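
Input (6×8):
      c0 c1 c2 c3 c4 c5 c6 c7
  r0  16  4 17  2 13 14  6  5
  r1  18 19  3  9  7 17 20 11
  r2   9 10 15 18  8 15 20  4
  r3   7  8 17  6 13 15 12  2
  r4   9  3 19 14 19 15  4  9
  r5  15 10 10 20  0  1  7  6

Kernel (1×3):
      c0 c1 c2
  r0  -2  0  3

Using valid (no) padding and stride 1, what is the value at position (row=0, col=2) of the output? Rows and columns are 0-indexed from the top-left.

5

The receptive field on the input at this output position is [17 2 13]. Elementwise product with the kernel and sum: 17·-2 + 13·3.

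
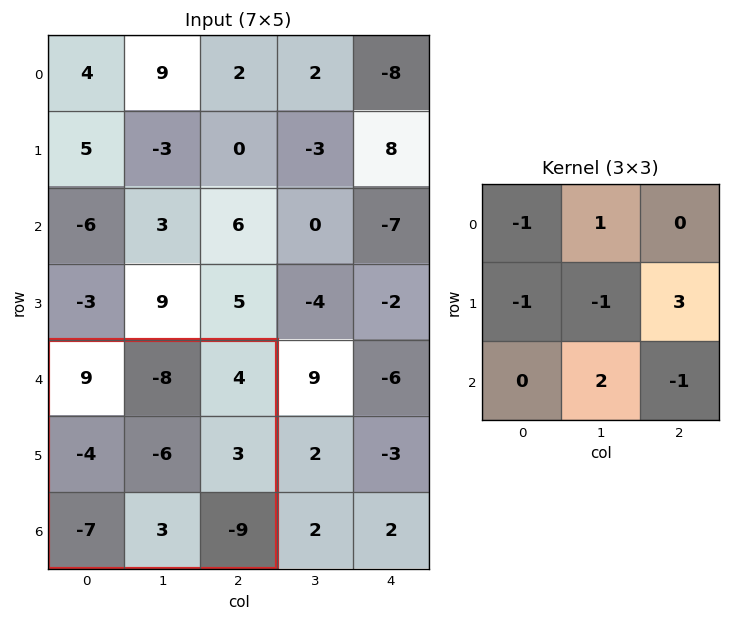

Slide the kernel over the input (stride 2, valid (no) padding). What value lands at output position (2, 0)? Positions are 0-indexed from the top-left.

17

The receptive field on the input at this output position is [9 -8 4 / -4 -6 3 / -7 3 -9]. Elementwise product with the kernel and sum: 9·-1 + -8·1 + -4·-1 + -6·-1 + 3·3 + 3·2 + -9·-1.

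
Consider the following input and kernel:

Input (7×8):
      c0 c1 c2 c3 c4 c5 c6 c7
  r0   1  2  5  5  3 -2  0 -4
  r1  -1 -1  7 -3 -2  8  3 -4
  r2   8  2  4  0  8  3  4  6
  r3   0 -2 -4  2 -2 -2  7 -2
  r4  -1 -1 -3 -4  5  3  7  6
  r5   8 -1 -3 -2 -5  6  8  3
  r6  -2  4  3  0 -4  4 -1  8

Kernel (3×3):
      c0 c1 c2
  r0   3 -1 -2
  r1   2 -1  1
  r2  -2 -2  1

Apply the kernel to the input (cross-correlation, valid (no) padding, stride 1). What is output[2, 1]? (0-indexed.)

The receptive field on the input at this output position is [2 4 0 / -2 -4 2 / -1 -3 -4]. Elementwise product with the kernel and sum: 2·3 + 4·-1 + 0·-2 + -2·2 + -4·-1 + 2·1 + -1·-2 + -3·-2 + -4·1.

8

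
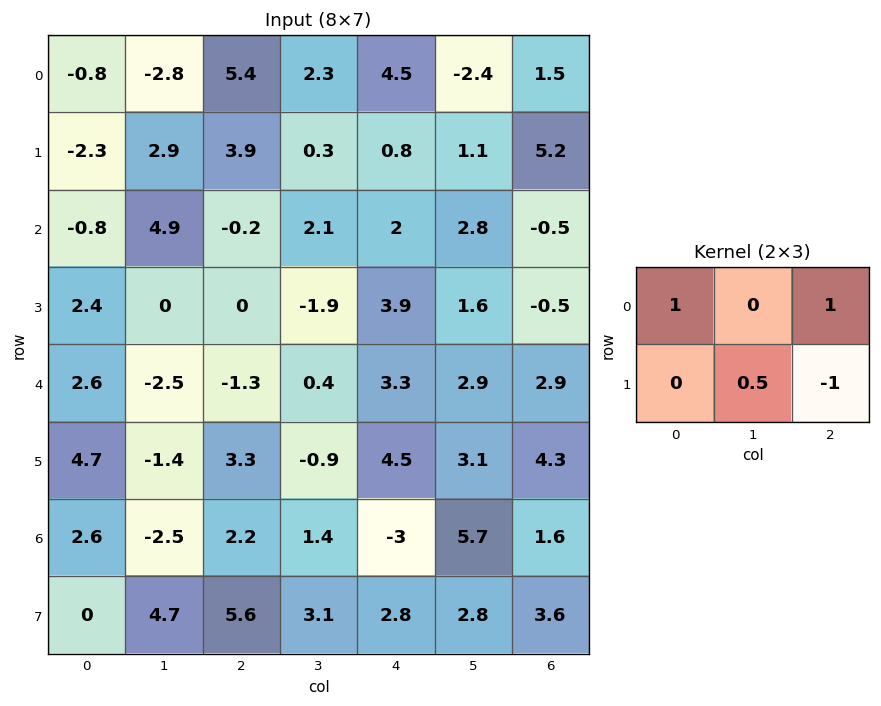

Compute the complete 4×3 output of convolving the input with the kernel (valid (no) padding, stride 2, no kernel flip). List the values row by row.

2.15 9.25 1.35
-1 -3.05 2.8
-2.7 -2.95 3.45
1.55 -2.05 -3.6

Output[0,0]: The receptive field on the input at this output position is [-0.8 -2.8 5.4 / -2.3 2.9 3.9]. Elementwise product with the kernel and sum: -0.8·1 + 5.4·1 + 2.9·0.5 + 3.9·-1.
Output[0,1]: The receptive field on the input at this output position is [5.4 2.3 4.5 / 3.9 0.3 0.8]. Elementwise product with the kernel and sum: 5.4·1 + 4.5·1 + 0.3·0.5 + 0.8·-1.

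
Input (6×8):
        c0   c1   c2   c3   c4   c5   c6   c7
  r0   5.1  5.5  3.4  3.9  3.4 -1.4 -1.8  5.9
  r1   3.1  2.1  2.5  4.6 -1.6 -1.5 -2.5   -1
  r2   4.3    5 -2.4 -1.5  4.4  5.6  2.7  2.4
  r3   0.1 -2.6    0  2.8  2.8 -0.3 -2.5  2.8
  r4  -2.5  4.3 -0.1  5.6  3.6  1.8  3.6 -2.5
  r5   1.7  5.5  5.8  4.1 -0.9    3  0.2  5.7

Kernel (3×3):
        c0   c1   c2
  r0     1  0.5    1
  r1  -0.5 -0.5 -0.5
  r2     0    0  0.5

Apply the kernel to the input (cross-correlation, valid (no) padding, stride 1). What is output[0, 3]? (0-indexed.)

The receptive field on the input at this output position is [3.9 3.4 -1.4 / 4.6 -1.6 -1.5 / -1.5 4.4 5.6]. Elementwise product with the kernel and sum: 3.9·1 + 3.4·0.5 + -1.4·1 + 4.6·-0.5 + -1.6·-0.5 + -1.5·-0.5 + 5.6·0.5.

6.25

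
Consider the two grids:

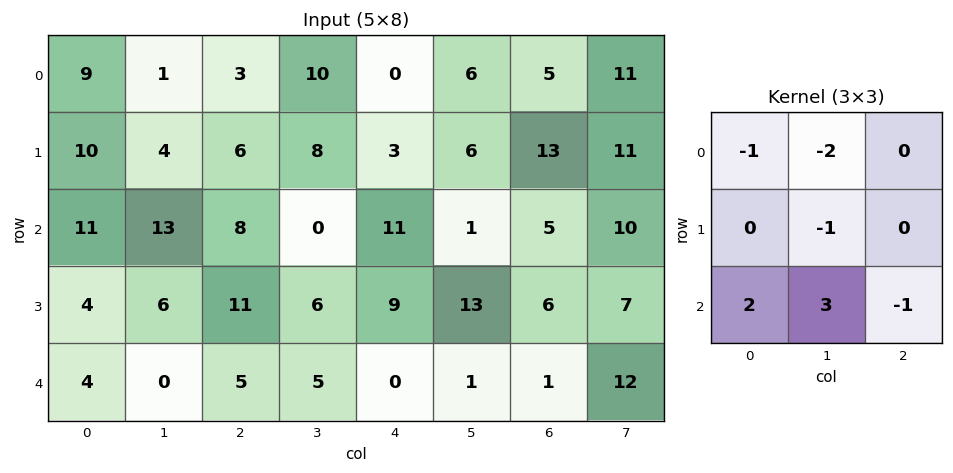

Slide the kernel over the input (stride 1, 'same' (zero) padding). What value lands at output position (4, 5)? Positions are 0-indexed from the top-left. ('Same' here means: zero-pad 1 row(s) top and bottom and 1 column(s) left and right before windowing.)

The receptive field on the zero-padded input at this output position is [9 13 6 / 0 1 1 / 0 0 0]. Elementwise product with the kernel and sum: 9·-1 + 13·-2 + 1·-1 + 0·2 + 0·3 + 0·-1.

-36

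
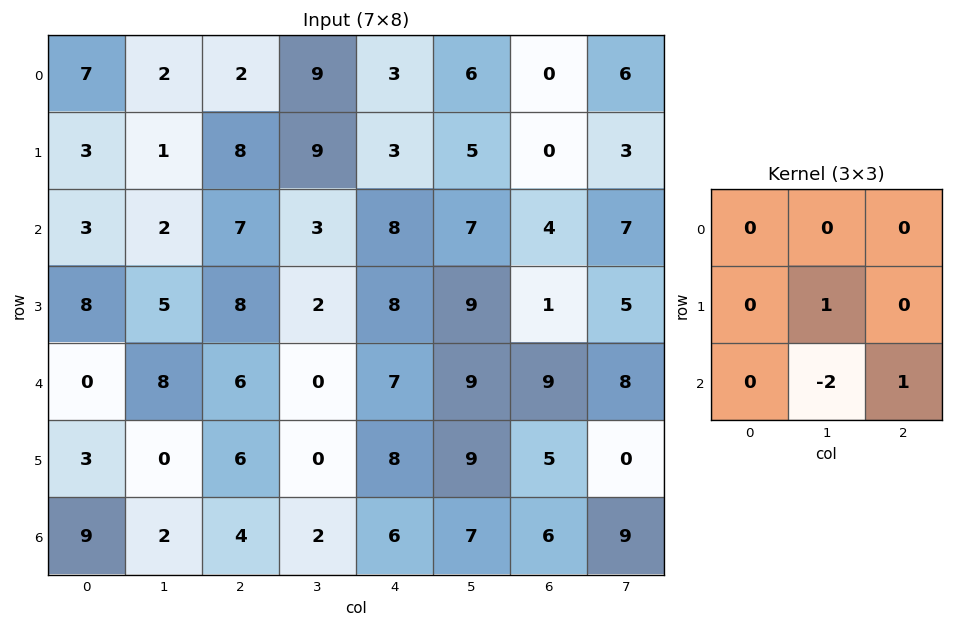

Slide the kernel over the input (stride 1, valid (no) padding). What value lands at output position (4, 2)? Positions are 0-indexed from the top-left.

The receptive field on the input at this output position is [6 0 7 / 6 0 8 / 4 2 6]. Elementwise product with the kernel and sum: 0·1 + 2·-2 + 6·1.

2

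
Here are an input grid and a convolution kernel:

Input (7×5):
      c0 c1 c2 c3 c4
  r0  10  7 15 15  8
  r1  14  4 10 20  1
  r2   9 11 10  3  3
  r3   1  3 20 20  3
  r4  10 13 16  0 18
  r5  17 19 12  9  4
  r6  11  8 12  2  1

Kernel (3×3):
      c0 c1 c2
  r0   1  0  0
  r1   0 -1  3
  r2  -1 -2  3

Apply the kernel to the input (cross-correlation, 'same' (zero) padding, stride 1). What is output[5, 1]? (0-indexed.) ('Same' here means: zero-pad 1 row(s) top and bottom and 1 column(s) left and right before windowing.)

36

The receptive field on the zero-padded input at this output position is [10 13 16 / 17 19 12 / 11 8 12]. Elementwise product with the kernel and sum: 10·1 + 19·-1 + 12·3 + 11·-1 + 8·-2 + 12·3.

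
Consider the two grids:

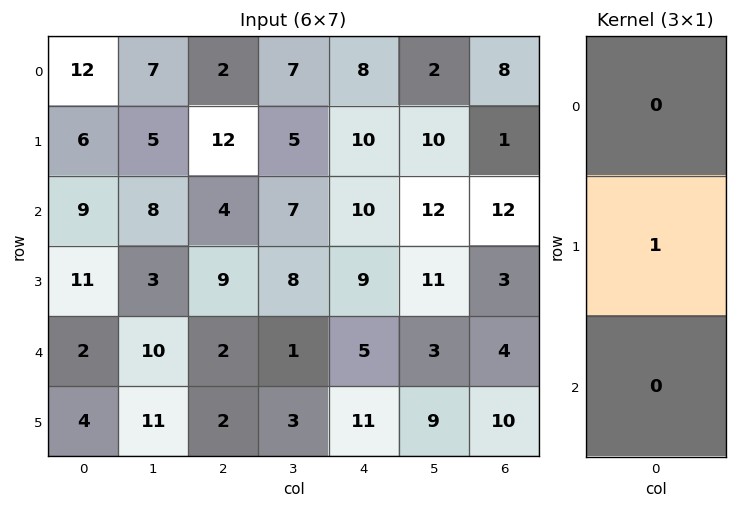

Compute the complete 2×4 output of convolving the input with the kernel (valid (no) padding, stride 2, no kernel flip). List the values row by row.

Output[0,0]: The receptive field on the input at this output position is [12 / 6 / 9]. Elementwise product with the kernel and sum: 6·1.
Output[0,1]: The receptive field on the input at this output position is [2 / 12 / 4]. Elementwise product with the kernel and sum: 12·1.

6 12 10 1
11 9 9 3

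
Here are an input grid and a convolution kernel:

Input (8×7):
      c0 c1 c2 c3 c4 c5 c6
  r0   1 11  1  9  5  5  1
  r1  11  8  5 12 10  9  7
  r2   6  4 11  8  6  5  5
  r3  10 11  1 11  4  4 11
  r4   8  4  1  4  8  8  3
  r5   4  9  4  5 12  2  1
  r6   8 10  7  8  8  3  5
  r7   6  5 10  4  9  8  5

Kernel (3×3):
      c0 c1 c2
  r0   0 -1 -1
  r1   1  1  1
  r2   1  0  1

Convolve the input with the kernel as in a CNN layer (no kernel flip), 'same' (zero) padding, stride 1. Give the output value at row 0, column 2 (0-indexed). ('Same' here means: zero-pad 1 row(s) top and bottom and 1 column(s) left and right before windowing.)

The receptive field on the zero-padded input at this output position is [0 0 0 / 11 1 9 / 8 5 12]. Elementwise product with the kernel and sum: 0·-1 + 0·-1 + 11·1 + 1·1 + 9·1 + 8·1 + 12·1.

41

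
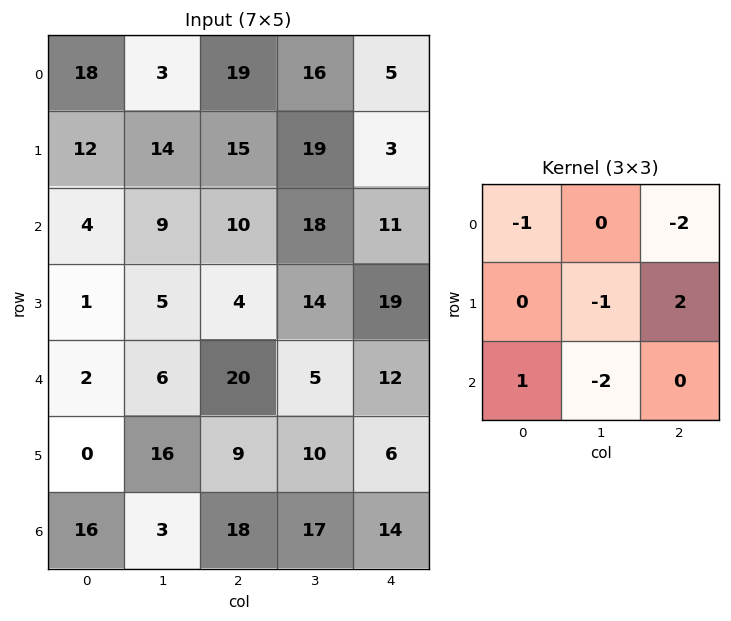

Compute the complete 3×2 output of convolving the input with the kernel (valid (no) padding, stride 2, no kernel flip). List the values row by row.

-54 -68
-31 2
-30 -58

Output[0,0]: The receptive field on the input at this output position is [18 3 19 / 12 14 15 / 4 9 10]. Elementwise product with the kernel and sum: 18·-1 + 19·-2 + 14·-1 + 15·2 + 4·1 + 9·-2.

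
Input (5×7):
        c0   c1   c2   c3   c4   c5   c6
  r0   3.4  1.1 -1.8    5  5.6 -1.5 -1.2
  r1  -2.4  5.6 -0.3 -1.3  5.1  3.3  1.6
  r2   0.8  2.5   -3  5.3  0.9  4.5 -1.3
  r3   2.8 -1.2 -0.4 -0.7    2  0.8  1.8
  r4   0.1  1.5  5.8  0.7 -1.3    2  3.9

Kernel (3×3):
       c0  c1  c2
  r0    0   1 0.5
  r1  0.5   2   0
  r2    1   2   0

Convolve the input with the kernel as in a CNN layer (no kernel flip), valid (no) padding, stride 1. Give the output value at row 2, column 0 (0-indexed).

3.1

The receptive field on the input at this output position is [0.8 2.5 -3 / 2.8 -1.2 -0.4 / 0.1 1.5 5.8]. Elementwise product with the kernel and sum: 2.5·1 + -3·0.5 + 2.8·0.5 + -1.2·2 + 0.1·1 + 1.5·2.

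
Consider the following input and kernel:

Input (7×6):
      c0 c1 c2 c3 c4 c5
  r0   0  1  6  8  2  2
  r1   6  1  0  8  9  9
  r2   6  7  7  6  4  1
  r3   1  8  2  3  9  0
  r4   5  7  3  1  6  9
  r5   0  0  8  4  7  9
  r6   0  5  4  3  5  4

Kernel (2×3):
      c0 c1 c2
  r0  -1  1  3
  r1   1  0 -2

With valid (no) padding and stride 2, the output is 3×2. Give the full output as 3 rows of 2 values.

Output[0,0]: The receptive field on the input at this output position is [0 1 6 / 6 1 0]. Elementwise product with the kernel and sum: 0·-1 + 1·1 + 6·3 + 6·1 + 0·-2.

25 -10
19 -5
-5 10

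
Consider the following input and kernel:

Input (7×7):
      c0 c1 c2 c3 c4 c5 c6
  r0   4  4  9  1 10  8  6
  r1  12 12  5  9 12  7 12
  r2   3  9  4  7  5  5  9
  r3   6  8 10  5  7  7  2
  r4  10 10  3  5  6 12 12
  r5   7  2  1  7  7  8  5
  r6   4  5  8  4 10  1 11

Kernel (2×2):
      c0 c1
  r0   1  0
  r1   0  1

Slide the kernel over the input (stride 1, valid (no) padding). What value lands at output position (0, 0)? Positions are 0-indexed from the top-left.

The receptive field on the input at this output position is [4 4 / 12 12]. Elementwise product with the kernel and sum: 4·1 + 12·1.

16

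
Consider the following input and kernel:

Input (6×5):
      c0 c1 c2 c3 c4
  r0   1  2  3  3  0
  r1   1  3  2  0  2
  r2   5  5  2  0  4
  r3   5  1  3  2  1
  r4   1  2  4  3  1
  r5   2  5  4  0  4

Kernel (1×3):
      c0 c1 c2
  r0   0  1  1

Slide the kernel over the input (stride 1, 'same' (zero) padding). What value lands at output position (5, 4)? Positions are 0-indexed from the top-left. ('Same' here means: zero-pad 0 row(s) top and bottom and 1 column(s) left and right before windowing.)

4

The receptive field on the zero-padded input at this output position is [0 4 0]. Elementwise product with the kernel and sum: 4·1 + 0·1.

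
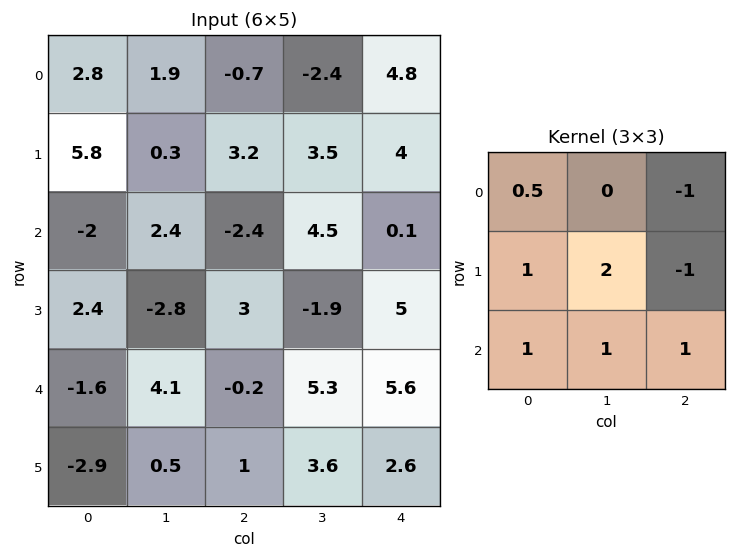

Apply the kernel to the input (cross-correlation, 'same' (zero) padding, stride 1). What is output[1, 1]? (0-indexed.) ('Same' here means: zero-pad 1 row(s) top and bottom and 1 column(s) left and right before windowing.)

3.3

The receptive field on the zero-padded input at this output position is [2.8 1.9 -0.7 / 5.8 0.3 3.2 / -2 2.4 -2.4]. Elementwise product with the kernel and sum: 2.8·0.5 + -0.7·-1 + 5.8·1 + 0.3·2 + 3.2·-1 + -2·1 + 2.4·1 + -2.4·1.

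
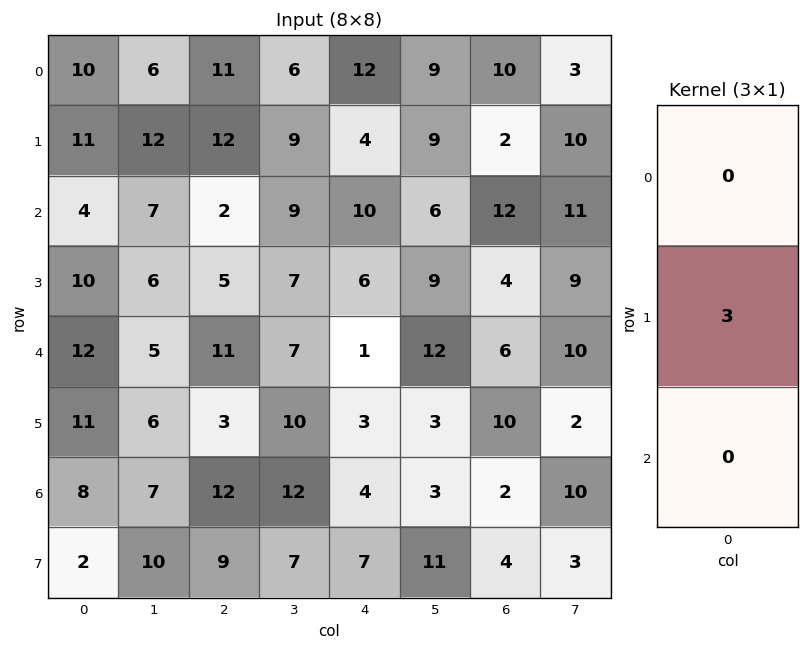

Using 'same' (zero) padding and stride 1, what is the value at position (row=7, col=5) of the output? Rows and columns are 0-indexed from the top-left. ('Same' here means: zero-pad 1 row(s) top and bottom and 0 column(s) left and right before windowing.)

The receptive field on the zero-padded input at this output position is [3 / 11 / 0]. Elementwise product with the kernel and sum: 11·3.

33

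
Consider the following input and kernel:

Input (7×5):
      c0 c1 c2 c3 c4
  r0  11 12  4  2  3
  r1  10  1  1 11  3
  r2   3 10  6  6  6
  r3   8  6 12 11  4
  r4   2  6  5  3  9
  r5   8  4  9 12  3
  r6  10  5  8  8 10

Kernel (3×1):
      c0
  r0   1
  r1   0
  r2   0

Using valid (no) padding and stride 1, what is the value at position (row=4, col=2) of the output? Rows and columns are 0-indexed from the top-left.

The receptive field on the input at this output position is [5 / 9 / 8]. Elementwise product with the kernel and sum: 5·1.

5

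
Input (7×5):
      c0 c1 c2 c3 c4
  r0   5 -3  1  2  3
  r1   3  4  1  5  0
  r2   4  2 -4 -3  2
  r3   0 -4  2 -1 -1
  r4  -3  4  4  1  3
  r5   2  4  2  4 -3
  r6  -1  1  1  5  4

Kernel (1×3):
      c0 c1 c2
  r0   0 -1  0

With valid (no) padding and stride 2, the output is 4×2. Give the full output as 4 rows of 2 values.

Output[0,0]: The receptive field on the input at this output position is [5 -3 1]. Elementwise product with the kernel and sum: -3·-1.

3 -2
-2 3
-4 -1
-1 -5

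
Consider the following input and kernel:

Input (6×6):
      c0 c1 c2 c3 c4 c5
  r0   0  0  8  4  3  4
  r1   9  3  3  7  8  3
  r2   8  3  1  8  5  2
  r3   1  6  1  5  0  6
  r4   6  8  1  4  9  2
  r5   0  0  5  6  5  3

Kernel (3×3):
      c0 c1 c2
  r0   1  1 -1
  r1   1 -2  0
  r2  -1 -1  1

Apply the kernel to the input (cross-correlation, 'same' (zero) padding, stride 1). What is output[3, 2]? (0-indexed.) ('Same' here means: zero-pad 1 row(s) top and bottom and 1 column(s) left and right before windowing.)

The receptive field on the zero-padded input at this output position is [3 1 8 / 6 1 5 / 8 1 4]. Elementwise product with the kernel and sum: 3·1 + 1·1 + 8·-1 + 6·1 + 1·-2 + 8·-1 + 1·-1 + 4·1.

-5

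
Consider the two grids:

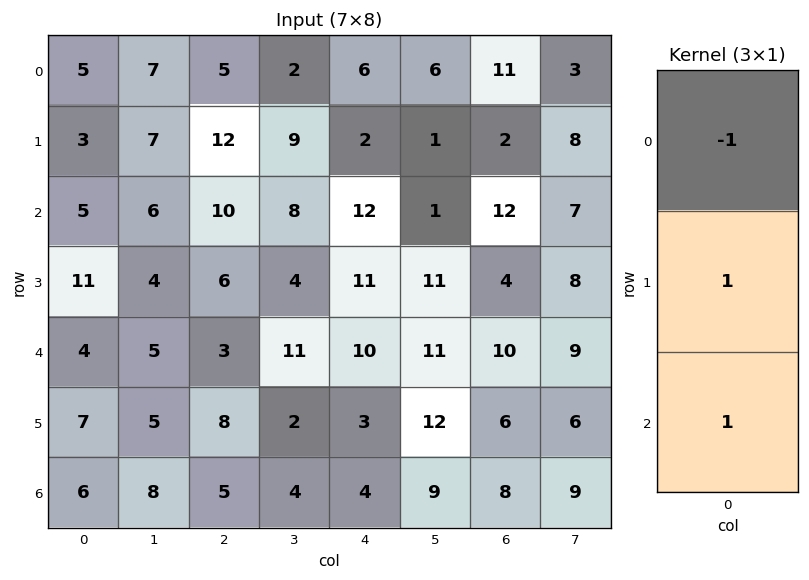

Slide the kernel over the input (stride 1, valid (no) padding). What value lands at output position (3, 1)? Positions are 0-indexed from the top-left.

6

The receptive field on the input at this output position is [4 / 5 / 5]. Elementwise product with the kernel and sum: 4·-1 + 5·1 + 5·1.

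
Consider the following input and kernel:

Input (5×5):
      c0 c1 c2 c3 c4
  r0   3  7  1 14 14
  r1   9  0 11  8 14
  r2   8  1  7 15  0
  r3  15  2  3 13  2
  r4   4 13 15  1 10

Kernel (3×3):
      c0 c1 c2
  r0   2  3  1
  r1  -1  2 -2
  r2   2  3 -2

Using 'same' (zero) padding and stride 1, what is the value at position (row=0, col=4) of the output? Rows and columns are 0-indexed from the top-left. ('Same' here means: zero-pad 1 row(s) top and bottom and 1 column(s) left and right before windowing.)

The receptive field on the zero-padded input at this output position is [0 0 0 / 14 14 0 / 8 14 0]. Elementwise product with the kernel and sum: 0·2 + 0·3 + 0·1 + 14·-1 + 14·2 + 0·-2 + 8·2 + 14·3 + 0·-2.

72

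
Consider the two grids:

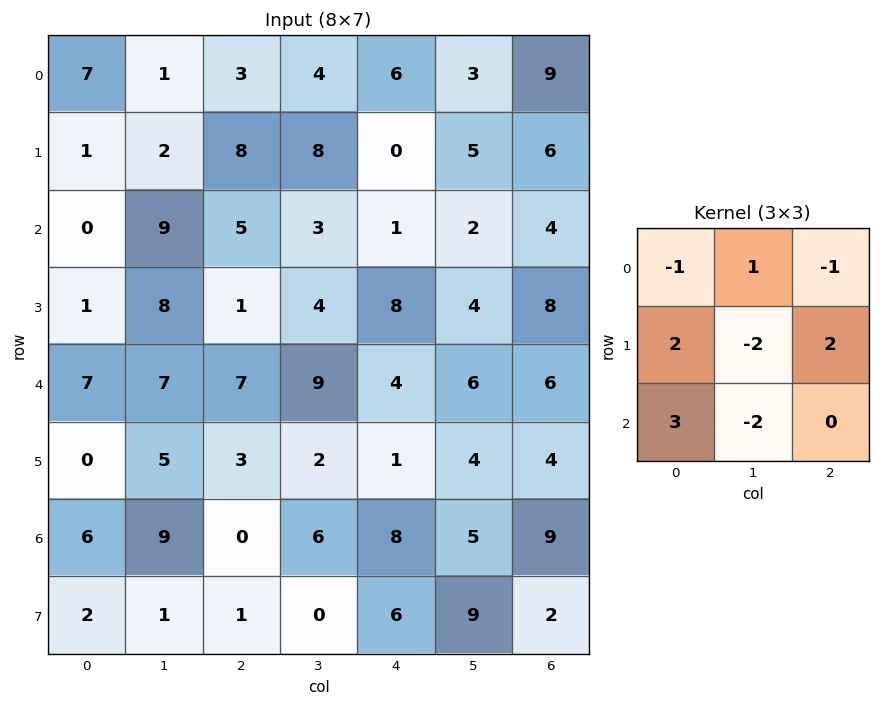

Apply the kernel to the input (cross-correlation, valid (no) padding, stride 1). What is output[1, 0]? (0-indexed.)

The receptive field on the input at this output position is [1 2 8 / 0 9 5 / 1 8 1]. Elementwise product with the kernel and sum: 1·-1 + 2·1 + 8·-1 + 0·2 + 9·-2 + 5·2 + 1·3 + 8·-2.

-28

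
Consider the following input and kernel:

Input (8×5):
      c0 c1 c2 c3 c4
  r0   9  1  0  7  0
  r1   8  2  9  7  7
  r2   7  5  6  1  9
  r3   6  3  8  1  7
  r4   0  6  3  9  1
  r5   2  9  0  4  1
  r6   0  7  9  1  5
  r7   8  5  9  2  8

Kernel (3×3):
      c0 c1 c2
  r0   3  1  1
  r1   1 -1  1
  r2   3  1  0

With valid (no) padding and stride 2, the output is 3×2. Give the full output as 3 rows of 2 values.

Output[0,0]: The receptive field on the input at this output position is [9 1 0 / 8 2 9 / 7 5 6]. Elementwise product with the kernel and sum: 9·3 + 1·1 + 0·1 + 8·1 + 2·-1 + 9·1 + 7·3 + 5·1.

69 35
49 60
9 44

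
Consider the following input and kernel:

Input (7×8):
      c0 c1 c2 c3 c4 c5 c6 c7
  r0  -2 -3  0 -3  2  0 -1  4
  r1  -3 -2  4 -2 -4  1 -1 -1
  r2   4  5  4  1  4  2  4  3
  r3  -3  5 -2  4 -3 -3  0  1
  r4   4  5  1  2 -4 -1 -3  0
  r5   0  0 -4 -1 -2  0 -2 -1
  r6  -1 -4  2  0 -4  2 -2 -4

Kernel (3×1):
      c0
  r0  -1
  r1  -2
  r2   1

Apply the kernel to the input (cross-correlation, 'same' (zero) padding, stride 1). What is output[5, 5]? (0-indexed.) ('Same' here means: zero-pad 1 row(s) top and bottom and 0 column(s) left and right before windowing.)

3

The receptive field on the zero-padded input at this output position is [-1 / 0 / 2]. Elementwise product with the kernel and sum: -1·-1 + 0·-2 + 2·1.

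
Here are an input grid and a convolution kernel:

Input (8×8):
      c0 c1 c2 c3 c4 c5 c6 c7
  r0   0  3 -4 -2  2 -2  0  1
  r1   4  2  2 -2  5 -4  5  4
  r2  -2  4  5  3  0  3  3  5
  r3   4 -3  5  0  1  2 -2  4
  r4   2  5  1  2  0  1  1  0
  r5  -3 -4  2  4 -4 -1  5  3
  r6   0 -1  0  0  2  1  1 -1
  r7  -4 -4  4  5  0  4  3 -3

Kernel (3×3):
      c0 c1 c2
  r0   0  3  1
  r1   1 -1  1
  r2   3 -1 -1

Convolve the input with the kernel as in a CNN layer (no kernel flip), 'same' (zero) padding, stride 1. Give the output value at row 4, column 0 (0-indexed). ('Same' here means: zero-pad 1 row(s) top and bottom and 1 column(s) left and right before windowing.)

19

The receptive field on the zero-padded input at this output position is [0 4 -3 / 0 2 5 / 0 -3 -4]. Elementwise product with the kernel and sum: 4·3 + -3·1 + 0·1 + 2·-1 + 5·1 + 0·3 + -3·-1 + -4·-1.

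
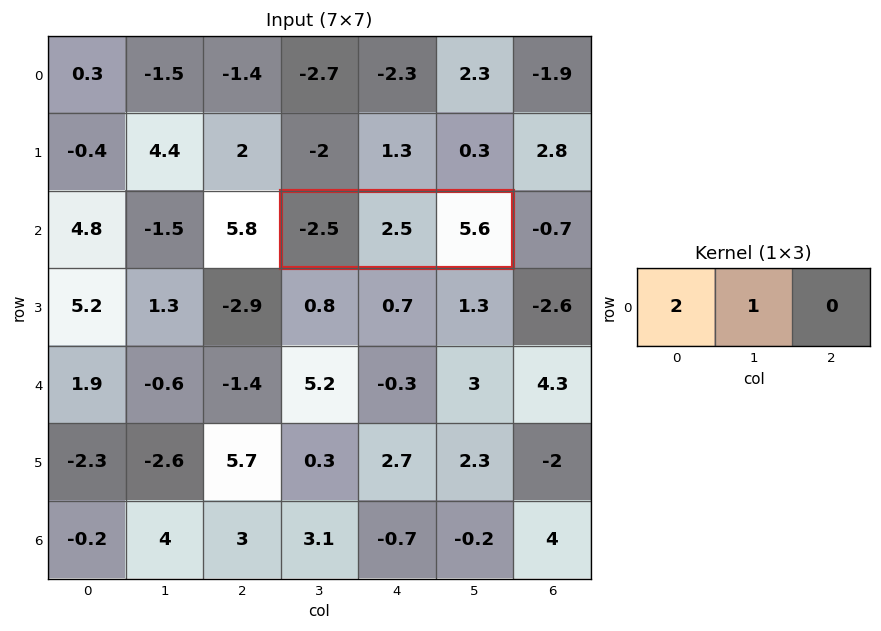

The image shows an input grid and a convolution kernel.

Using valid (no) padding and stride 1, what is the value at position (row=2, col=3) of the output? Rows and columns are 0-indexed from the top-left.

-2.5

The receptive field on the input at this output position is [-2.5 2.5 5.6]. Elementwise product with the kernel and sum: -2.5·2 + 2.5·1.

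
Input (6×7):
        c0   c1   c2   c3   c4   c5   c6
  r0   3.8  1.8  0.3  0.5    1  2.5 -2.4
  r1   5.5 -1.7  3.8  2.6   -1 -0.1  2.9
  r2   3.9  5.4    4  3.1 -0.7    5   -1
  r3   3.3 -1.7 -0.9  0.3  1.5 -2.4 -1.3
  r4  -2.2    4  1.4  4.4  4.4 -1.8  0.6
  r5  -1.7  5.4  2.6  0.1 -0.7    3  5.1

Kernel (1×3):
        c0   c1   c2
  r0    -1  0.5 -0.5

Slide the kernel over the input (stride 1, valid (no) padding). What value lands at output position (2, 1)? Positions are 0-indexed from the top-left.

-4.95

The receptive field on the input at this output position is [5.4 4 3.1]. Elementwise product with the kernel and sum: 5.4·-1 + 4·0.5 + 3.1·-0.5.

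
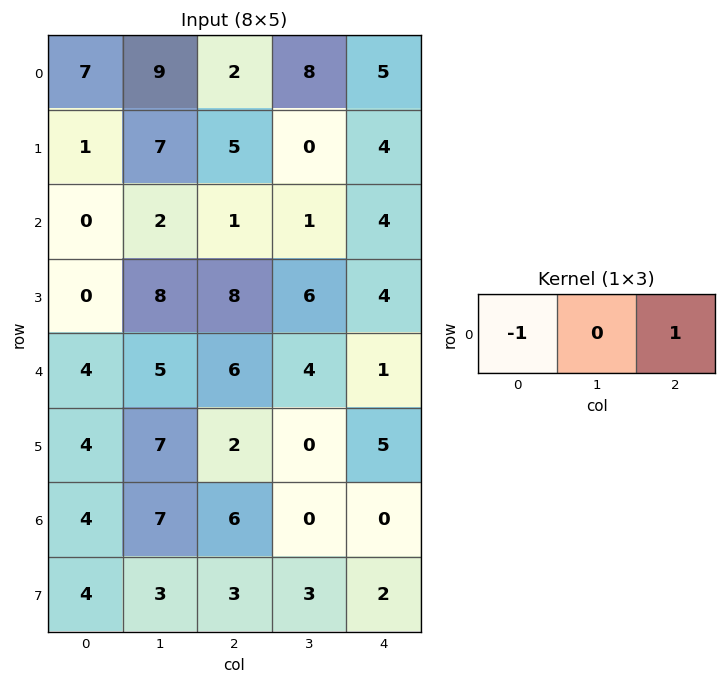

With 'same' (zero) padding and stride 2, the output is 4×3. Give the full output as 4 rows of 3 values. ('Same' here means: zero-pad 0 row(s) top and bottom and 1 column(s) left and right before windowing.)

9 -1 -8
2 -1 -1
5 -1 -4
7 -7 0

Output[0,0]: The receptive field on the zero-padded input at this output position is [0 7 9]. Elementwise product with the kernel and sum: 0·-1 + 9·1.
Output[0,1]: The receptive field on the zero-padded input at this output position is [9 2 8]. Elementwise product with the kernel and sum: 9·-1 + 8·1.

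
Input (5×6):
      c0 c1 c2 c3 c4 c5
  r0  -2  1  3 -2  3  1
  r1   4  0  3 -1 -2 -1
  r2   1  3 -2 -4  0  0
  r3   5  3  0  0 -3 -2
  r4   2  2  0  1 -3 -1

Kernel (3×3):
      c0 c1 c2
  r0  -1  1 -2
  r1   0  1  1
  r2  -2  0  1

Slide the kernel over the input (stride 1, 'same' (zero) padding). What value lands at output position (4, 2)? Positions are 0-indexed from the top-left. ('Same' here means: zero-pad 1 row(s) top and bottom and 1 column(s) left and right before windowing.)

The receptive field on the zero-padded input at this output position is [3 0 0 / 2 0 1 / 0 0 0]. Elementwise product with the kernel and sum: 3·-1 + 0·1 + 0·-2 + 0·1 + 1·1 + 0·-2 + 0·1.

-2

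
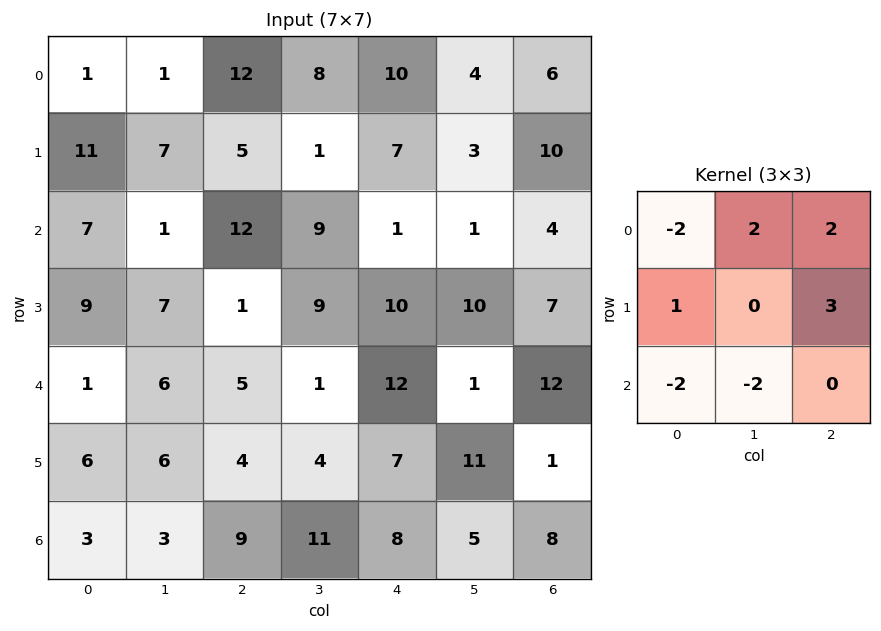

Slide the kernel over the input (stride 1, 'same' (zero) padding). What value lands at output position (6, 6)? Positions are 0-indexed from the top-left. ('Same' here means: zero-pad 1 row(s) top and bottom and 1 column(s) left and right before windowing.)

The receptive field on the zero-padded input at this output position is [11 1 0 / 5 8 0 / 0 0 0]. Elementwise product with the kernel and sum: 11·-2 + 1·2 + 0·2 + 5·1 + 0·3 + 0·-2 + 0·-2.

-15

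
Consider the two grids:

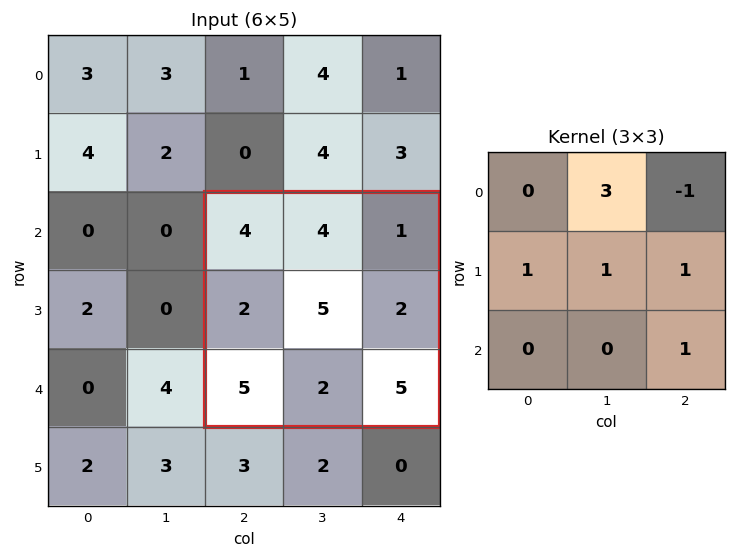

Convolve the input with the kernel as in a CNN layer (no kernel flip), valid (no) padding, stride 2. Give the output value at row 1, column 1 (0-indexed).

The receptive field on the input at this output position is [4 4 1 / 2 5 2 / 5 2 5]. Elementwise product with the kernel and sum: 4·3 + 1·-1 + 2·1 + 5·1 + 2·1 + 5·1.

25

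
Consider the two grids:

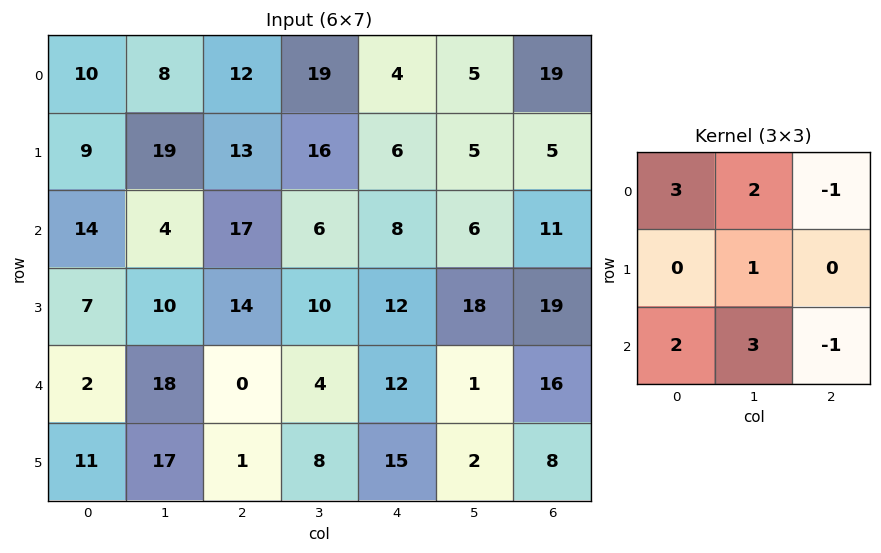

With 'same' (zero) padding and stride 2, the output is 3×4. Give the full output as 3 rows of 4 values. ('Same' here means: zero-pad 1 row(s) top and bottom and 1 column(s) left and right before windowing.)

Output[0,0]: The receptive field on the zero-padded input at this output position is [0 0 0 / 0 10 8 / 0 9 19]. Elementwise product with the kernel and sum: 0·3 + 0·2 + 0·-1 + 10·1 + 0·2 + 9·3 + 19·-1.

18 73 49 44
24 136 101 129
22 77 107 136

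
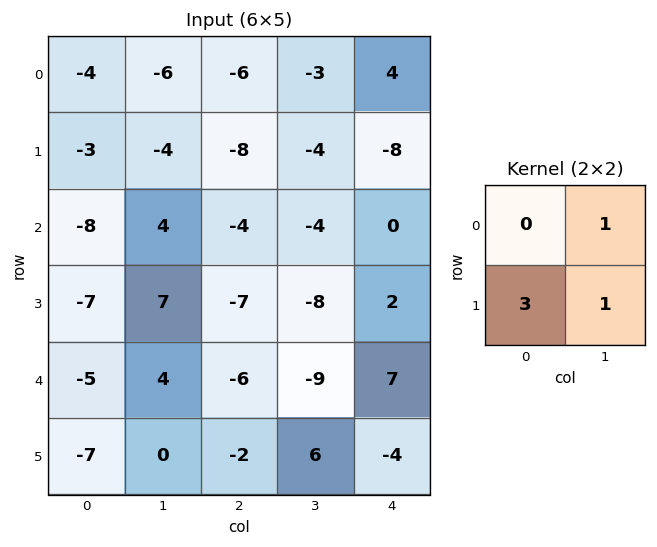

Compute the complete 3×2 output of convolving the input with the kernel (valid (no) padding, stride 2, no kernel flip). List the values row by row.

-19 -31
-10 -33
-17 -9

Output[0,0]: The receptive field on the input at this output position is [-4 -6 / -3 -4]. Elementwise product with the kernel and sum: -6·1 + -3·3 + -4·1.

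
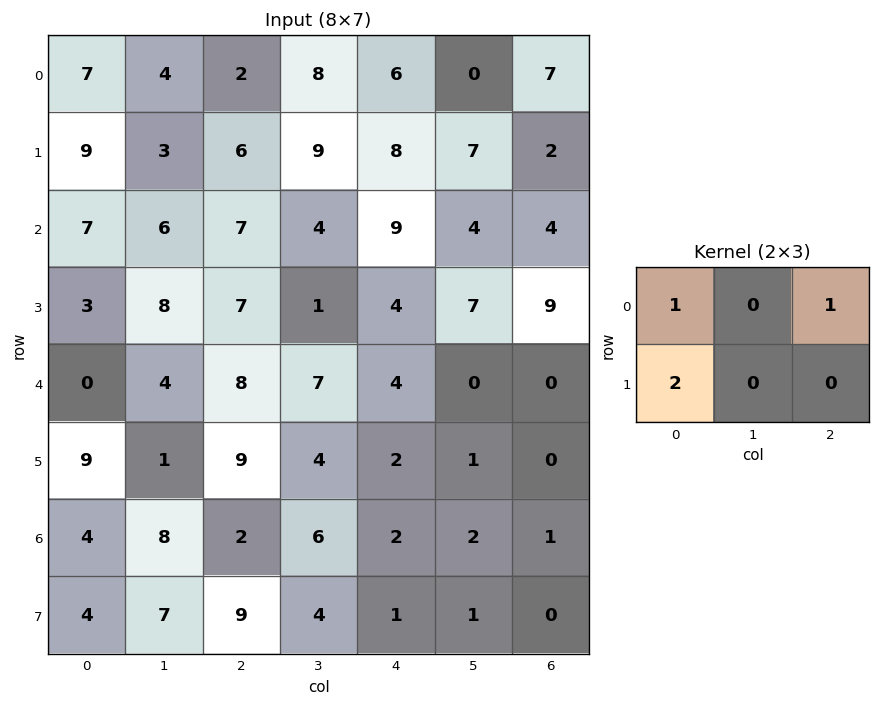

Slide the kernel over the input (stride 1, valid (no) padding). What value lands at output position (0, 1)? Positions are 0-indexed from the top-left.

18

The receptive field on the input at this output position is [4 2 8 / 3 6 9]. Elementwise product with the kernel and sum: 4·1 + 8·1 + 3·2.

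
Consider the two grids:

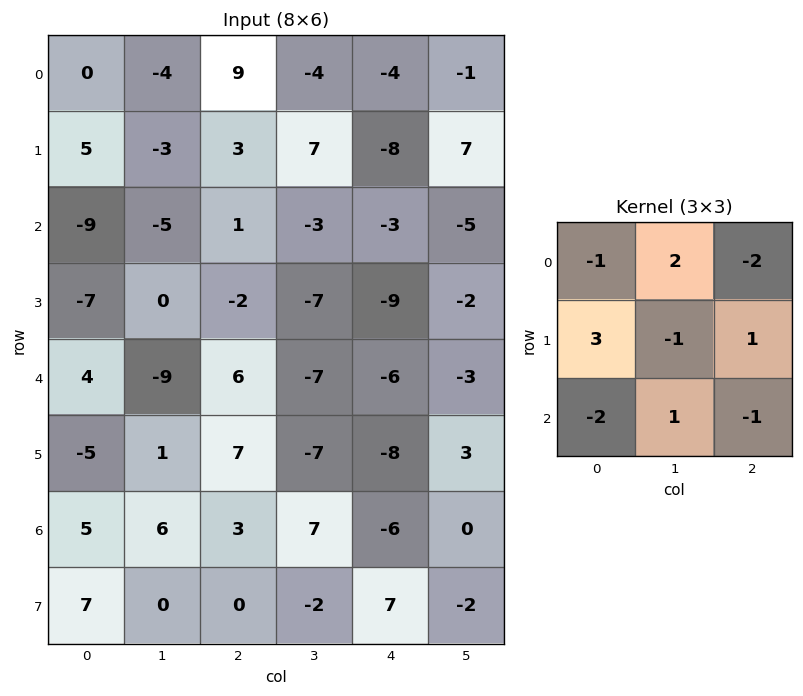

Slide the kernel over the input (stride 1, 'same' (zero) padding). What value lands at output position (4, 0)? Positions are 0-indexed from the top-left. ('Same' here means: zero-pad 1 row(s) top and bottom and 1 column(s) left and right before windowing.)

-33

The receptive field on the zero-padded input at this output position is [0 -7 0 / 0 4 -9 / 0 -5 1]. Elementwise product with the kernel and sum: 0·-1 + -7·2 + 0·-2 + 0·3 + 4·-1 + -9·1 + 0·-2 + -5·1 + 1·-1.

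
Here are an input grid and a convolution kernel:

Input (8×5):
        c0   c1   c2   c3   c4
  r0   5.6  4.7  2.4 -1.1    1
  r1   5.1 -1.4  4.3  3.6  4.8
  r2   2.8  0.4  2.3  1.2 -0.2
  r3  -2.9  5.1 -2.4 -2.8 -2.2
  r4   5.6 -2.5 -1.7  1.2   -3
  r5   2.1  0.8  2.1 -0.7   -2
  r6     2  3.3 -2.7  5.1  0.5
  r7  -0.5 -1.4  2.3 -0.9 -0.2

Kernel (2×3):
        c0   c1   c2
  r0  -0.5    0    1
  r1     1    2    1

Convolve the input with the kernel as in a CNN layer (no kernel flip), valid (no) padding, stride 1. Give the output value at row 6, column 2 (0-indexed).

The receptive field on the input at this output position is [-2.7 5.1 0.5 / 2.3 -0.9 -0.2]. Elementwise product with the kernel and sum: -2.7·-0.5 + 0.5·1 + 2.3·1 + -0.9·2 + -0.2·1.

2.15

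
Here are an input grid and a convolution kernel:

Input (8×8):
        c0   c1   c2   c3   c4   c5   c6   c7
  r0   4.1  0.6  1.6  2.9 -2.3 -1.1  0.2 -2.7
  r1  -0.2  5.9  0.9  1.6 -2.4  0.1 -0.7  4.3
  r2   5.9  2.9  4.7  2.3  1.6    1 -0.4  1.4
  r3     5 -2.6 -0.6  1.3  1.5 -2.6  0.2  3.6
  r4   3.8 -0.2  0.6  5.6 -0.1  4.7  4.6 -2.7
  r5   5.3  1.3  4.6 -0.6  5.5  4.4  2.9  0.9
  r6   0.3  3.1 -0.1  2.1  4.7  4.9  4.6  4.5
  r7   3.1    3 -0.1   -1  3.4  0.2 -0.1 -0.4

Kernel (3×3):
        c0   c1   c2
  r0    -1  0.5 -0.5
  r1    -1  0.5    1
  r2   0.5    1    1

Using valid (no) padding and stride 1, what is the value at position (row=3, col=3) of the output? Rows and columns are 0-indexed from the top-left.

The receptive field on the input at this output position is [1.3 1.5 -2.6 / 5.6 -0.1 4.7 / -0.6 5.5 4.4]. Elementwise product with the kernel and sum: 1.3·-1 + 1.5·0.5 + -2.6·-0.5 + 5.6·-1 + -0.1·0.5 + 4.7·1 + -0.6·0.5 + 5.5·1 + 4.4·1.

9.4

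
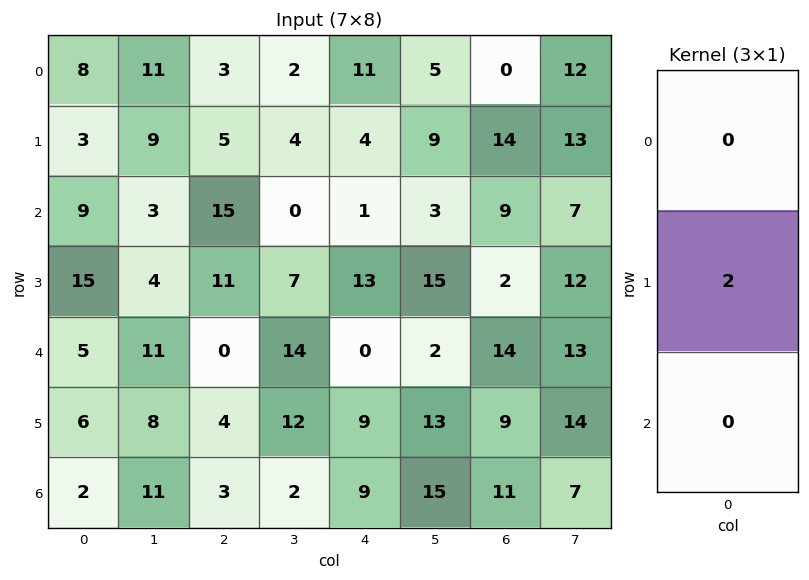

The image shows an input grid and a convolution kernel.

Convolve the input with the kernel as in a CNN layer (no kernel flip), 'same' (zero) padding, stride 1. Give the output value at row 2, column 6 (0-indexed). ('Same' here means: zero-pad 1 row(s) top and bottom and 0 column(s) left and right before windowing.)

The receptive field on the zero-padded input at this output position is [14 / 9 / 2]. Elementwise product with the kernel and sum: 9·2.

18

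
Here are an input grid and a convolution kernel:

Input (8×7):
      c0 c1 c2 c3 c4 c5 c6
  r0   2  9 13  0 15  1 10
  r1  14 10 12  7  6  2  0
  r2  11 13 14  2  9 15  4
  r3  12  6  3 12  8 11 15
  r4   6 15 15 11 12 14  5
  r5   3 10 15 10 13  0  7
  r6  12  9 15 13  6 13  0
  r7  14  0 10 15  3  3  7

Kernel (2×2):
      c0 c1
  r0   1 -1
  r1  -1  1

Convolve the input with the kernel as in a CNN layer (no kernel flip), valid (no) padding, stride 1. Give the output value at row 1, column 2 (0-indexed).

-7

The receptive field on the input at this output position is [12 7 / 14 2]. Elementwise product with the kernel and sum: 12·1 + 7·-1 + 14·-1 + 2·1.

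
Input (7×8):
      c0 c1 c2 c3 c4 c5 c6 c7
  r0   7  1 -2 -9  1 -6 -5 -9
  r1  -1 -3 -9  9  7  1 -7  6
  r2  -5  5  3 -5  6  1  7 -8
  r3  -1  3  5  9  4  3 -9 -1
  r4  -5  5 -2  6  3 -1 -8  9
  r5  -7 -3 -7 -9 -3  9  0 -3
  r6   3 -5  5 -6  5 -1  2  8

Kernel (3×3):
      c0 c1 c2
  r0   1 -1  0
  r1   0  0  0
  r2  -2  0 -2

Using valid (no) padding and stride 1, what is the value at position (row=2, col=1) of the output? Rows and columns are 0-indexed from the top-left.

-20

The receptive field on the input at this output position is [5 3 -5 / 3 5 9 / 5 -2 6]. Elementwise product with the kernel and sum: 5·1 + 3·-1 + 5·-2 + 6·-2.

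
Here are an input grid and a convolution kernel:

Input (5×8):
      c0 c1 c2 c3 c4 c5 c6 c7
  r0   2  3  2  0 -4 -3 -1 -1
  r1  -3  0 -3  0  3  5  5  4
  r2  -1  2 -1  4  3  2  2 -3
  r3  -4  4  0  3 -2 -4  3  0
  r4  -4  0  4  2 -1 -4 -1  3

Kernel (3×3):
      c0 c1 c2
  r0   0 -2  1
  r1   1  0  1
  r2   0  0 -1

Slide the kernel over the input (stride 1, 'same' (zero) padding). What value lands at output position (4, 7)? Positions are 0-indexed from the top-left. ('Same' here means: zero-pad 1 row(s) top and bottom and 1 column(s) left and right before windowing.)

-1

The receptive field on the zero-padded input at this output position is [3 0 0 / -1 3 0 / 0 0 0]. Elementwise product with the kernel and sum: 0·-2 + 0·1 + -1·1 + 0·1 + 0·-1.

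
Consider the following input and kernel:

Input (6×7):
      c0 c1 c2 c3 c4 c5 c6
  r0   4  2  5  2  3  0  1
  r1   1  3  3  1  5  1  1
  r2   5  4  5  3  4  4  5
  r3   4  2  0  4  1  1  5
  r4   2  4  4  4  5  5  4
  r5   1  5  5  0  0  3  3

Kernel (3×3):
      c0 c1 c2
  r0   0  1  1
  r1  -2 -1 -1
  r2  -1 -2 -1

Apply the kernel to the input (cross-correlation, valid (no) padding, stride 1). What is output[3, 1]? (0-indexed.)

The receptive field on the input at this output position is [2 0 4 / 4 4 4 / 5 5 0]. Elementwise product with the kernel and sum: 0·1 + 4·1 + 4·-2 + 4·-1 + 4·-1 + 5·-1 + 5·-2 + 0·-1.

-27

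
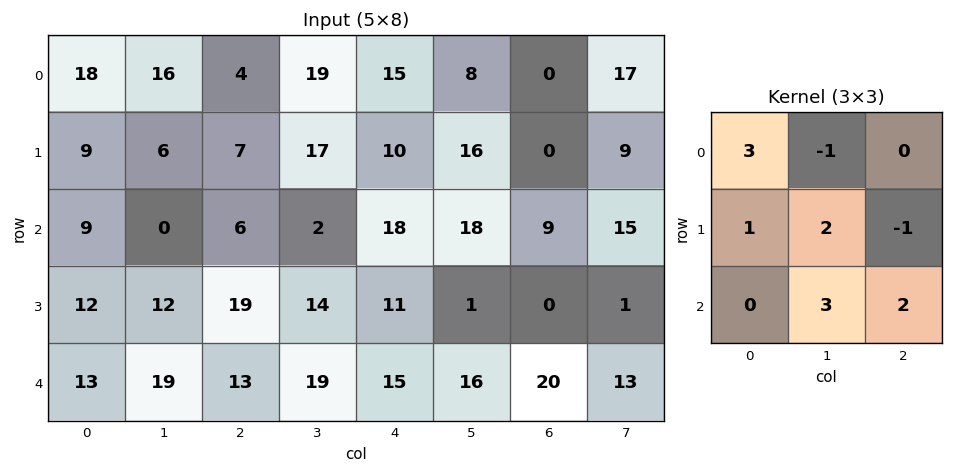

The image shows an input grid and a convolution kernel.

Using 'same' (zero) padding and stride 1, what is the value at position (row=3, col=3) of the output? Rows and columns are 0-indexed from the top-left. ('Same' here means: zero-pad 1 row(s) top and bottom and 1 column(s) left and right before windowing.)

139

The receptive field on the zero-padded input at this output position is [6 2 18 / 19 14 11 / 13 19 15]. Elementwise product with the kernel and sum: 6·3 + 2·-1 + 19·1 + 14·2 + 11·-1 + 19·3 + 15·2.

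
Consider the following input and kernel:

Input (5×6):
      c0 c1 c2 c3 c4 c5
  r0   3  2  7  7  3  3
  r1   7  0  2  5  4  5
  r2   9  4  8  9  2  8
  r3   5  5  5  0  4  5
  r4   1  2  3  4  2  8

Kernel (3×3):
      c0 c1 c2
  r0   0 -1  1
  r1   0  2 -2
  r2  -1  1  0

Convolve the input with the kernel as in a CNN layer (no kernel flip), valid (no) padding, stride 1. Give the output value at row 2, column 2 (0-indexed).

The receptive field on the input at this output position is [8 9 2 / 5 0 4 / 3 4 2]. Elementwise product with the kernel and sum: 9·-1 + 2·1 + 0·2 + 4·-2 + 3·-1 + 4·1.

-14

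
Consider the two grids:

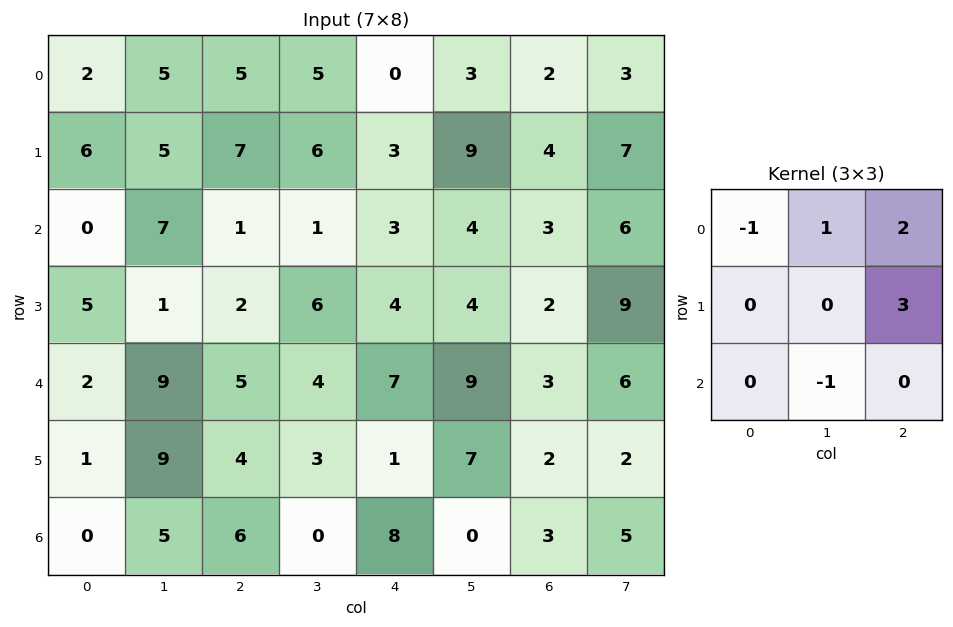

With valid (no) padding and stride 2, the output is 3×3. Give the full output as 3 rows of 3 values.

27 8 15
6 14 4
24 16 14

Output[0,0]: The receptive field on the input at this output position is [2 5 5 / 6 5 7 / 0 7 1]. Elementwise product with the kernel and sum: 2·-1 + 5·1 + 5·2 + 7·3 + 7·-1.
Output[0,1]: The receptive field on the input at this output position is [5 5 0 / 7 6 3 / 1 1 3]. Elementwise product with the kernel and sum: 5·-1 + 5·1 + 0·2 + 3·3 + 1·-1.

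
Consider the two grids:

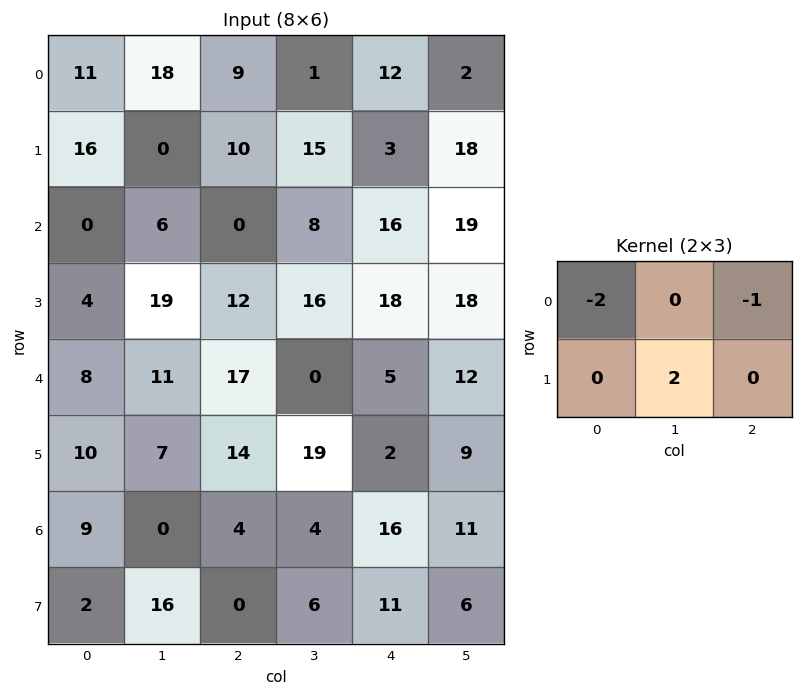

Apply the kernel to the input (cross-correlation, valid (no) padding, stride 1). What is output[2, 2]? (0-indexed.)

16

The receptive field on the input at this output position is [0 8 16 / 12 16 18]. Elementwise product with the kernel and sum: 0·-2 + 16·-1 + 16·2.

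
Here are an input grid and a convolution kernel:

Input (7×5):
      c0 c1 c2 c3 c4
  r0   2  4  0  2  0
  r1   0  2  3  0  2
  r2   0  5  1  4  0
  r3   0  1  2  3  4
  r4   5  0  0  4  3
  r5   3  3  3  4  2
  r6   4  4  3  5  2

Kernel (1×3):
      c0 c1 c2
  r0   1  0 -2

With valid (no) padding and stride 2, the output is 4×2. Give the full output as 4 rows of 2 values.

2 0
-2 1
5 -6
-2 -1

Output[0,0]: The receptive field on the input at this output position is [2 4 0]. Elementwise product with the kernel and sum: 2·1 + 0·-2.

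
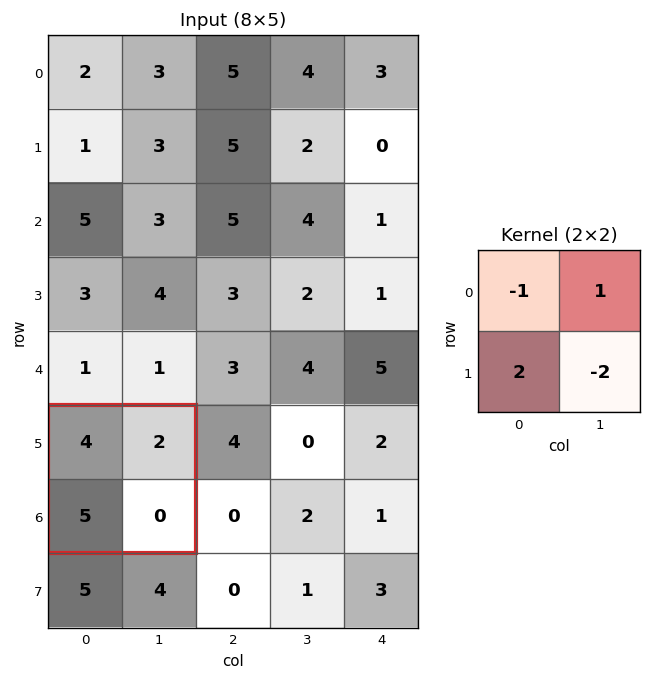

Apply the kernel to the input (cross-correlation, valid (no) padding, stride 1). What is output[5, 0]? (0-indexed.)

8

The receptive field on the input at this output position is [4 2 / 5 0]. Elementwise product with the kernel and sum: 4·-1 + 2·1 + 5·2 + 0·-2.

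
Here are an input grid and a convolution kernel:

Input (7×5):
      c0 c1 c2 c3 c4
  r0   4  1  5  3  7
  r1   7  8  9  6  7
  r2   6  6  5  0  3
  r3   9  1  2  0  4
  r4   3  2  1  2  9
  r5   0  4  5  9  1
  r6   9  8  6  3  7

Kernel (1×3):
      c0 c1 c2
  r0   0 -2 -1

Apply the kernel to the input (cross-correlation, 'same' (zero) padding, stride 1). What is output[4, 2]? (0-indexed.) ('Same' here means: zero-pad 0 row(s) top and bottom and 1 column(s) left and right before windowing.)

The receptive field on the zero-padded input at this output position is [2 1 2]. Elementwise product with the kernel and sum: 1·-2 + 2·-1.

-4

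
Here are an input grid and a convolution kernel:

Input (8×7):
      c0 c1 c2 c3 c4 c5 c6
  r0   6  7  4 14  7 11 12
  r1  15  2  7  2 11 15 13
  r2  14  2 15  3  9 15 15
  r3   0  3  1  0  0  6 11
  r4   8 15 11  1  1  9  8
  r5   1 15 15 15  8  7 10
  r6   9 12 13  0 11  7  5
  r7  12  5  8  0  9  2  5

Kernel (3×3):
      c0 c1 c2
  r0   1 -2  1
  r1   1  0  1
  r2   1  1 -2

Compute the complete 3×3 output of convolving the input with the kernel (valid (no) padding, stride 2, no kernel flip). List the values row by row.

Output[0,0]: The receptive field on the input at this output position is [6 7 4 / 15 2 7 / 14 2 15]. Elementwise product with the kernel and sum: 6·1 + 7·-2 + 4·1 + 15·1 + 7·1 + 14·1 + 2·1 + 15·-2.
Output[0,1]: The receptive field on the input at this output position is [4 14 7 / 7 2 11 / 15 3 9]. Elementwise product with the kernel and sum: 4·1 + 14·-2 + 7·1 + 7·1 + 11·1 + 15·1 + 3·1 + 9·-2.

4 1 15
27 29 -1
0 24 17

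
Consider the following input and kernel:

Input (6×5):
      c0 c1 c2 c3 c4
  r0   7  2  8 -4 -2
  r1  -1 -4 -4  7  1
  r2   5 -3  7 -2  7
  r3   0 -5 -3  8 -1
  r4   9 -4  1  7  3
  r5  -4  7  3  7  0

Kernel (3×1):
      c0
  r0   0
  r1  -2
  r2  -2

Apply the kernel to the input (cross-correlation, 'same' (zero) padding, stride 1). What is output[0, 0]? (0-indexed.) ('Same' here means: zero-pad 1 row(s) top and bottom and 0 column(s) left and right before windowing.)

The receptive field on the zero-padded input at this output position is [0 / 7 / -1]. Elementwise product with the kernel and sum: 7·-2 + -1·-2.

-12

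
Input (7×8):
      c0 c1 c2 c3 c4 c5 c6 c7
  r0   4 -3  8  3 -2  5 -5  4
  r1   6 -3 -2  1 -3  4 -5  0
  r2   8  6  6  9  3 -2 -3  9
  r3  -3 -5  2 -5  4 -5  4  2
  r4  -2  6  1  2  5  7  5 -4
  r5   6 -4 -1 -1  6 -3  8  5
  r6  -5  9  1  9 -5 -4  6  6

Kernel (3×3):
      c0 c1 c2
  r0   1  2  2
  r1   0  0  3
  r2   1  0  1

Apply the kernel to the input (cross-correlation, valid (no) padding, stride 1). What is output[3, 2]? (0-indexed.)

20

The receptive field on the input at this output position is [2 -5 4 / 1 2 5 / -1 -1 6]. Elementwise product with the kernel and sum: 2·1 + -5·2 + 4·2 + 5·3 + -1·1 + 6·1.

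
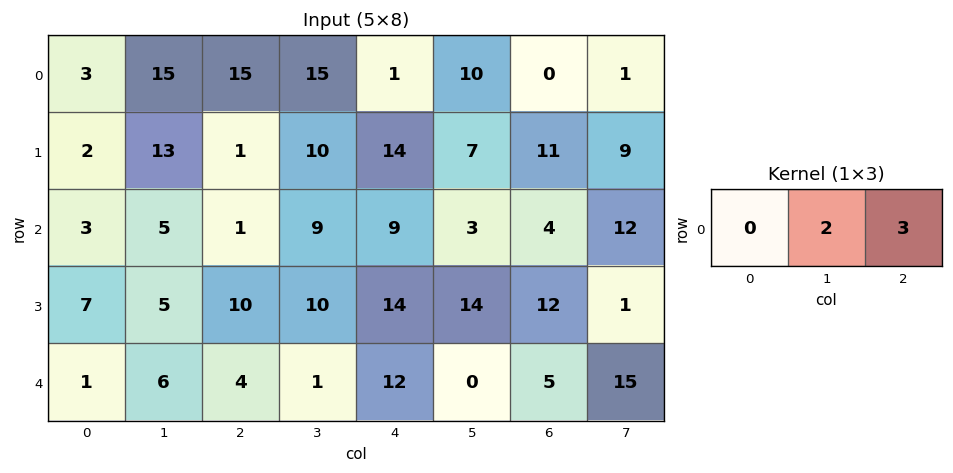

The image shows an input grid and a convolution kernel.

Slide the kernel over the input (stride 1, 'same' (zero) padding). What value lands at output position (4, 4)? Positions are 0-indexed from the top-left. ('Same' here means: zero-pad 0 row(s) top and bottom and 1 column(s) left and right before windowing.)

The receptive field on the zero-padded input at this output position is [1 12 0]. Elementwise product with the kernel and sum: 12·2 + 0·3.

24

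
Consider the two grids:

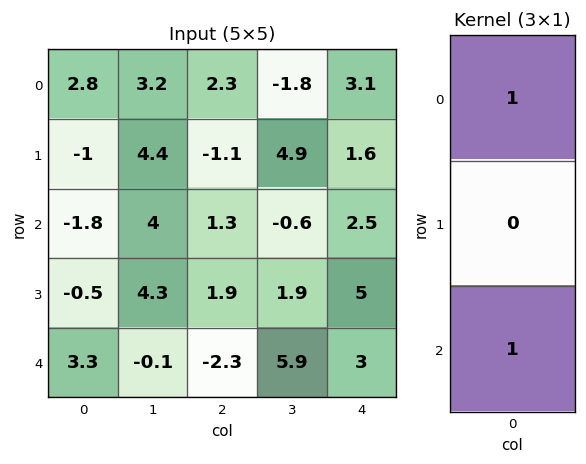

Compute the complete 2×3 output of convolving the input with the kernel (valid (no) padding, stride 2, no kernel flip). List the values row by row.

Output[0,0]: The receptive field on the input at this output position is [2.8 / -1 / -1.8]. Elementwise product with the kernel and sum: 2.8·1 + -1.8·1.
Output[0,1]: The receptive field on the input at this output position is [2.3 / -1.1 / 1.3]. Elementwise product with the kernel and sum: 2.3·1 + 1.3·1.

1 3.6 5.6
1.5 -1 5.5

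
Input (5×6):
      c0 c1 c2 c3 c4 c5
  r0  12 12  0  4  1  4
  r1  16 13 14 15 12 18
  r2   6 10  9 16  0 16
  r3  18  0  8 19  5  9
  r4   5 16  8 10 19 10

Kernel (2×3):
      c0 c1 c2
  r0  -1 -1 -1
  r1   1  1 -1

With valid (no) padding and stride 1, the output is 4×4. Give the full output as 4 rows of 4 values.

Output[0,0]: The receptive field on the input at this output position is [12 12 0 / 16 13 14]. Elementwise product with the kernel and sum: 12·-1 + 12·-1 + 0·-1 + 16·1 + 13·1 + 14·-1.
Output[0,1]: The receptive field on the input at this output position is [12 0 4 / 13 14 15]. Elementwise product with the kernel and sum: 12·-1 + 0·-1 + 4·-1 + 13·1 + 14·1 + 15·-1.

-9 -4 12 0
-36 -39 -16 -45
-15 -46 -3 -17
-13 -13 -33 -14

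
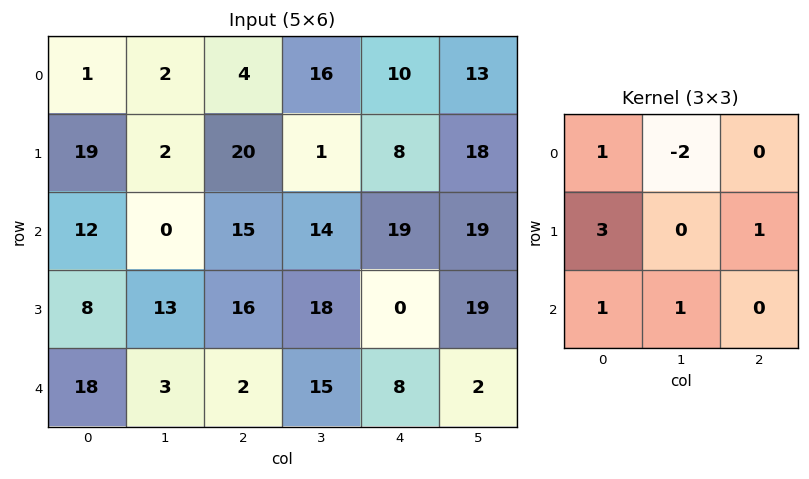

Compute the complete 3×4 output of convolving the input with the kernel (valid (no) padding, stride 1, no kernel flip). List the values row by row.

Output[0,0]: The receptive field on the input at this output position is [1 2 4 / 19 2 20 / 12 0 15]. Elementwise product with the kernel and sum: 1·1 + 2·-2 + 19·3 + 20·1 + 12·1 + 0·1.
Output[0,1]: The receptive field on the input at this output position is [2 4 16 / 2 20 1 / 0 15 14]. Elementwise product with the kernel and sum: 2·1 + 4·-2 + 2·3 + 1·1 + 0·1 + 15·1.

86 16 69 50
87 5 116 64
73 32 52 72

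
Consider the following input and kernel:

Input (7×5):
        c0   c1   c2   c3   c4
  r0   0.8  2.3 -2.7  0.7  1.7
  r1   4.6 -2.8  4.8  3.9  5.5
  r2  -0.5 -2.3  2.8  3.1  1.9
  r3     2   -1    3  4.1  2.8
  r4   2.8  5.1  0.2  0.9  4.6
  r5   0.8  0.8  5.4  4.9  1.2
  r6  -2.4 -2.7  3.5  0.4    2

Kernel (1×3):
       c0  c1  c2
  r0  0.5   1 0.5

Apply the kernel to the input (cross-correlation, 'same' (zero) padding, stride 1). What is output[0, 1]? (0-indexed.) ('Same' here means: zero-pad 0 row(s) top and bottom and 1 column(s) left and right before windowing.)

1.35

The receptive field on the zero-padded input at this output position is [0.8 2.3 -2.7]. Elementwise product with the kernel and sum: 0.8·0.5 + 2.3·1 + -2.7·0.5.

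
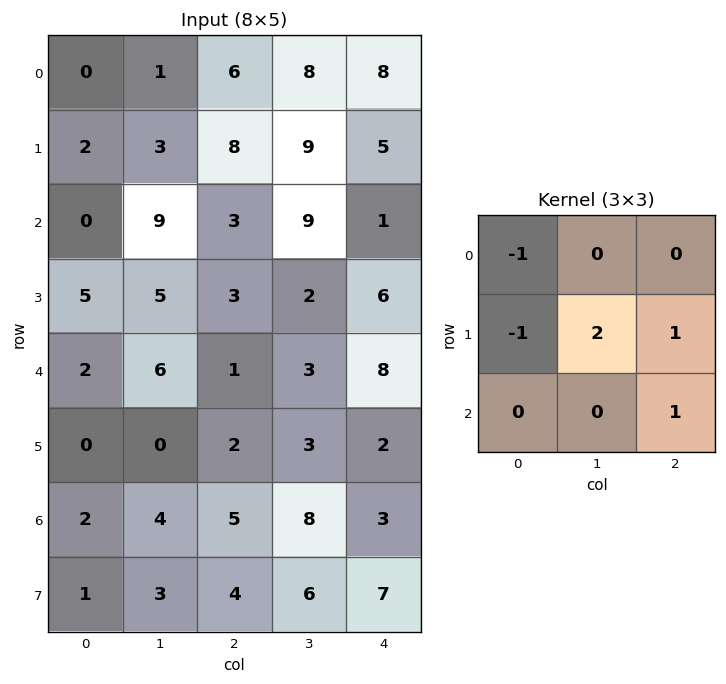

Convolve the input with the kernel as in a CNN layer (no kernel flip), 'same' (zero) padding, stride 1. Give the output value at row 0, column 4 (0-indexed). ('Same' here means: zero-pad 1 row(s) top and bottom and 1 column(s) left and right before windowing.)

8

The receptive field on the zero-padded input at this output position is [0 0 0 / 8 8 0 / 9 5 0]. Elementwise product with the kernel and sum: 0·-1 + 8·-1 + 8·2 + 0·1 + 0·1.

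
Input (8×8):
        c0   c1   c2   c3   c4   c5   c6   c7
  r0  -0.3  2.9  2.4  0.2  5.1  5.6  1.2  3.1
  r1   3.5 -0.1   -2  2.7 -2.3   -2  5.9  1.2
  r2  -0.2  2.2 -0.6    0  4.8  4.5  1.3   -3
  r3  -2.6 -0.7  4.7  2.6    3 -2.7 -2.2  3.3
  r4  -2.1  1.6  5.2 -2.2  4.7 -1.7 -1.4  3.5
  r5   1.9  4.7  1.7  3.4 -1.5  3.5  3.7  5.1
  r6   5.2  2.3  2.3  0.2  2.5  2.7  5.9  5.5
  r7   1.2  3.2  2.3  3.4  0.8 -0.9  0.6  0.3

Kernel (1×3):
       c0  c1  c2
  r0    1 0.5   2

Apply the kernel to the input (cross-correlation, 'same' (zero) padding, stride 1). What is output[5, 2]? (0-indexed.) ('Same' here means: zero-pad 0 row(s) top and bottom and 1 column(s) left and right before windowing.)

The receptive field on the zero-padded input at this output position is [4.7 1.7 3.4]. Elementwise product with the kernel and sum: 4.7·1 + 1.7·0.5 + 3.4·2.

12.35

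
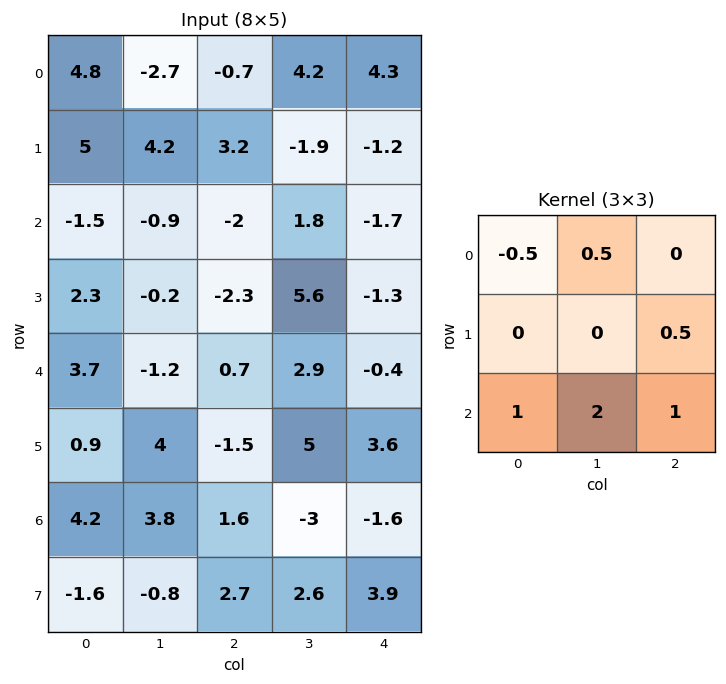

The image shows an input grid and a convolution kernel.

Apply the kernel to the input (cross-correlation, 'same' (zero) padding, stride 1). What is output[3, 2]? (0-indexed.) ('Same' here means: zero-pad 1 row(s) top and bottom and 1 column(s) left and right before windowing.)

5.35

The receptive field on the zero-padded input at this output position is [-0.9 -2 1.8 / -0.2 -2.3 5.6 / -1.2 0.7 2.9]. Elementwise product with the kernel and sum: -0.9·-0.5 + -2·0.5 + 5.6·0.5 + -1.2·1 + 0.7·2 + 2.9·1.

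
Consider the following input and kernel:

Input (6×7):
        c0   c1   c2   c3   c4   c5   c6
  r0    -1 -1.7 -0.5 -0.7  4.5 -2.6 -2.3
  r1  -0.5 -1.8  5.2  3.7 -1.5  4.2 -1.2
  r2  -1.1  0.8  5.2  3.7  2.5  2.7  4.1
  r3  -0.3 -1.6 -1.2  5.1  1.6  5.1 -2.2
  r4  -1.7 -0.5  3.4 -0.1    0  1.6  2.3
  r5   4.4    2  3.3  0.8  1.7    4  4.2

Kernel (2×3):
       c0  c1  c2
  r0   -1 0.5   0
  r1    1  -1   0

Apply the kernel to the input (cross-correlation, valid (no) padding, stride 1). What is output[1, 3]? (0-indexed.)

The receptive field on the input at this output position is [3.7 -1.5 4.2 / 3.7 2.5 2.7]. Elementwise product with the kernel and sum: 3.7·-1 + -1.5·0.5 + 3.7·1 + 2.5·-1.

-3.25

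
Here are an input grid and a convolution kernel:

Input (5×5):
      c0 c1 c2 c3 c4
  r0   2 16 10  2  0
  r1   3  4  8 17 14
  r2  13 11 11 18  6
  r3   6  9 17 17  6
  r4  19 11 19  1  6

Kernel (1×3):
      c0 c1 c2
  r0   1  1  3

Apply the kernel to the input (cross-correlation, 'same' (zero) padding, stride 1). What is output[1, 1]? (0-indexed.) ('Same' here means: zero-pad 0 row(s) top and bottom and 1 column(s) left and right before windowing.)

The receptive field on the zero-padded input at this output position is [3 4 8]. Elementwise product with the kernel and sum: 3·1 + 4·1 + 8·3.

31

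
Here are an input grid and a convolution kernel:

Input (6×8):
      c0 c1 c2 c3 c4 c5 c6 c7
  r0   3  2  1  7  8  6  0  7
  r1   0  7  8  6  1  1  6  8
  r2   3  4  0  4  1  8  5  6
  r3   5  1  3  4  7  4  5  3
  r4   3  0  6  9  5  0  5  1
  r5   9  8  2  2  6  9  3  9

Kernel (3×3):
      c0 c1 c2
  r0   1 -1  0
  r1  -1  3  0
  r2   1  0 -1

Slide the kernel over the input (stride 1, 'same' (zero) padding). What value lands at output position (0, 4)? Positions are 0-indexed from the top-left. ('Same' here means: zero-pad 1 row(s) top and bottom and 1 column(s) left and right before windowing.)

The receptive field on the zero-padded input at this output position is [0 0 0 / 7 8 6 / 6 1 1]. Elementwise product with the kernel and sum: 0·1 + 0·-1 + 7·-1 + 8·3 + 6·1 + 1·-1.

22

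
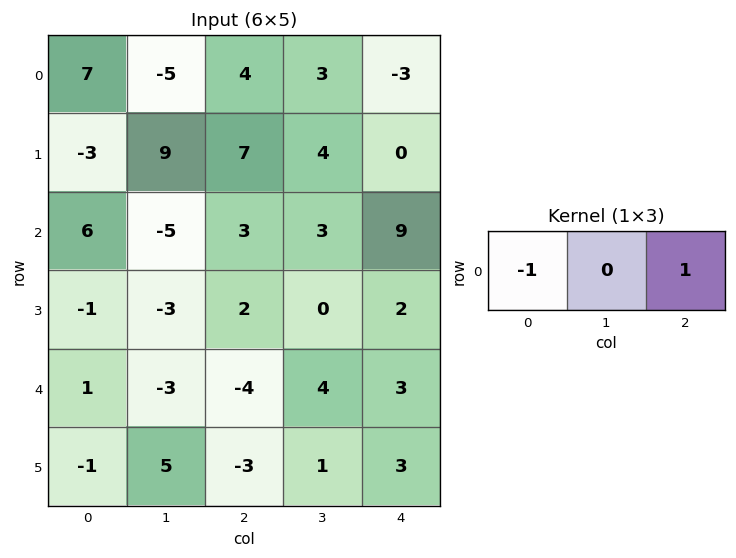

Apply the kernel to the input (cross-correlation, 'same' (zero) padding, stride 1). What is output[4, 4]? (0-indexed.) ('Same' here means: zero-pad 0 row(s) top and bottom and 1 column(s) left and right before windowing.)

The receptive field on the zero-padded input at this output position is [4 3 0]. Elementwise product with the kernel and sum: 4·-1 + 0·1.

-4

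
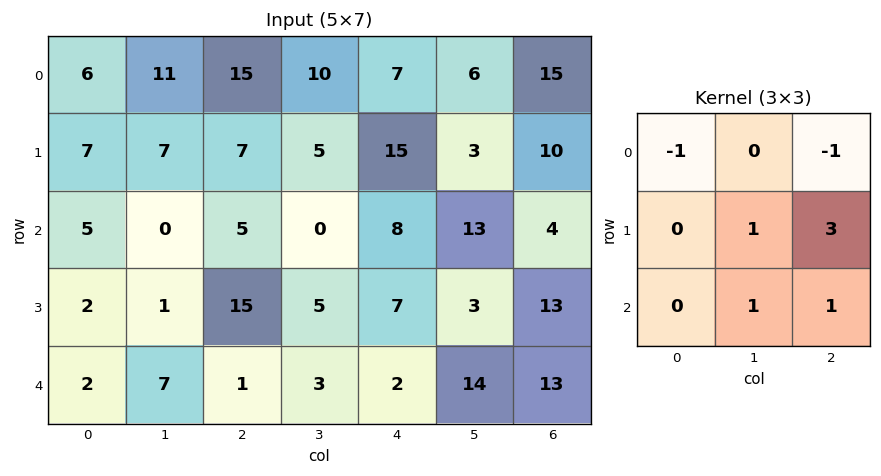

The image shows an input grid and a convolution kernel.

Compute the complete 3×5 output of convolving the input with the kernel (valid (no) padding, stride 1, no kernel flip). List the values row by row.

Output[0,0]: The receptive field on the input at this output position is [6 11 15 / 7 7 7 / 5 0 5]. Elementwise product with the kernel and sum: 6·-1 + 15·-1 + 7·1 + 7·3 + 0·1 + 5·1.

12 6 36 29 28
17 13 14 49 16
44 34 18 19 57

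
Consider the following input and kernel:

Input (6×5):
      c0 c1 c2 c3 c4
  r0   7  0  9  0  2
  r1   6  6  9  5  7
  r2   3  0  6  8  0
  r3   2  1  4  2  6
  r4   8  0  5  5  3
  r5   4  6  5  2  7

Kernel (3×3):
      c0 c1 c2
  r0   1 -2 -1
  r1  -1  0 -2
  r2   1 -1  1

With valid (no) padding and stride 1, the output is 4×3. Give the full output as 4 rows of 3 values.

-17 -32 -18
-25 -34 -6
0 -25 -23
-19 -16 -7

Output[0,0]: The receptive field on the input at this output position is [7 0 9 / 6 6 9 / 3 0 6]. Elementwise product with the kernel and sum: 7·1 + 0·-2 + 9·-1 + 6·-1 + 9·-2 + 3·1 + 0·-1 + 6·1.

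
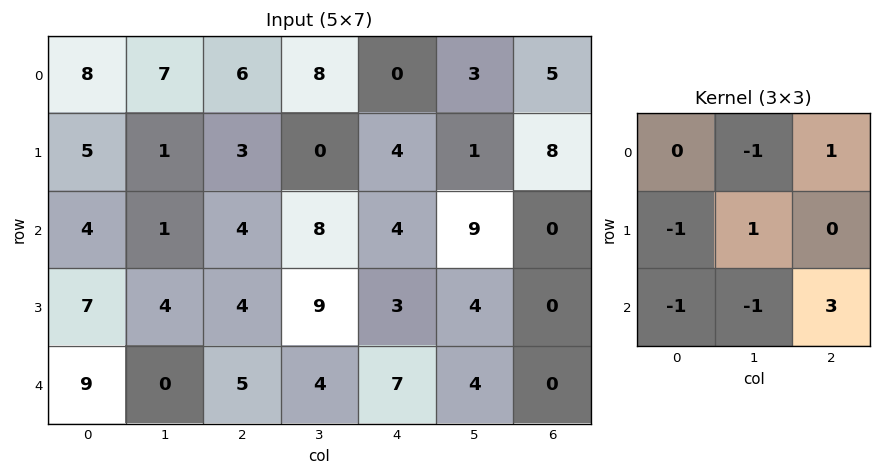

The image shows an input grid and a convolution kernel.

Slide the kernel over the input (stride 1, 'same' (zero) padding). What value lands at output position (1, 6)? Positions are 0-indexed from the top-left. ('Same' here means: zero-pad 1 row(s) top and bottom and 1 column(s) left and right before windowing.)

The receptive field on the zero-padded input at this output position is [3 5 0 / 1 8 0 / 9 0 0]. Elementwise product with the kernel and sum: 5·-1 + 0·1 + 1·-1 + 8·1 + 9·-1 + 0·-1 + 0·3.

-7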